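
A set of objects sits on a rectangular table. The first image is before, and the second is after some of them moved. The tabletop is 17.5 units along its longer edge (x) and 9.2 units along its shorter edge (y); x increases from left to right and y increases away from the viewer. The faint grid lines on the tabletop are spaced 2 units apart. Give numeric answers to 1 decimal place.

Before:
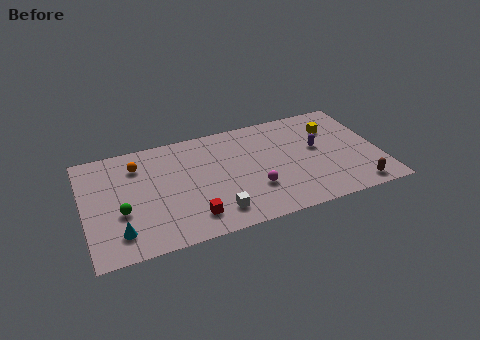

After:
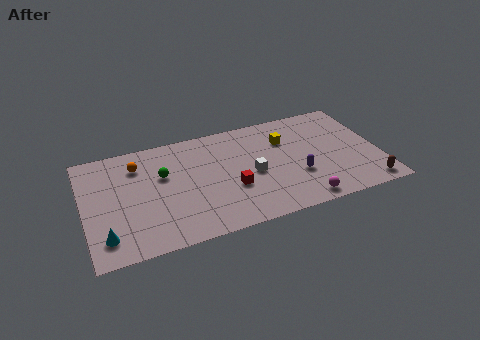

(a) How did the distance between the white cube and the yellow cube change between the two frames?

-5.8

They were about 9.0 units apart before and 3.2 after — 5.8 units closer together.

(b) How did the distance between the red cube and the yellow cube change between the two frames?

-5.5

They were about 10.2 units apart before and 4.7 after — 5.5 units closer together.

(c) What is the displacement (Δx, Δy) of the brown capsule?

(0.7, 0.0)

From the two frames, the brown capsule sits at roughly (15.8, 1.1) before and (16.5, 1.1) after.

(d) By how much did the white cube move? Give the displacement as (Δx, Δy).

(2.4, 2.5)

From the two frames, the white cube sits at roughly (7.5, 1.7) before and (9.9, 4.2) after.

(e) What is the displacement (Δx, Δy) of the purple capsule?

(-1.4, -2.0)

The purple capsule was at about (13.9, 5.2) and moved to about (12.5, 3.2).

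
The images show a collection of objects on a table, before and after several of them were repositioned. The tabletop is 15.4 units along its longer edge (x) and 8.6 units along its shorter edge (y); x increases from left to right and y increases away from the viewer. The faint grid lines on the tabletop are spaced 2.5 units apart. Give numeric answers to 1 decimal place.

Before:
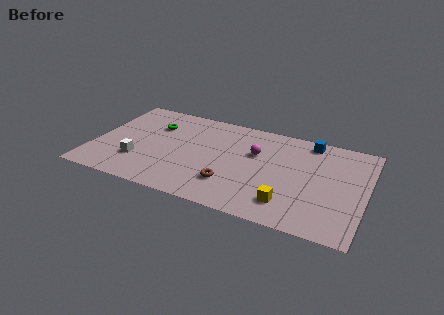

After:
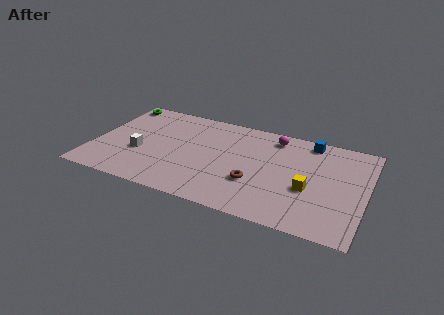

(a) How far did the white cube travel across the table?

0.8

From (2.7, 2.5) to (2.7, 3.3), the white cube covered √(0.0² + 0.8²) ≈ 0.8 units.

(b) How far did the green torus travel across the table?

2.8

The green torus was near (3.2, 6.1) before and (0.8, 7.6) after, so it travelled √(2.4² + 1.5²) ≈ 2.8 units.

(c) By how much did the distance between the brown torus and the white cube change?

+1.3

The distance was about 5.3 in the first image and 6.6 in the second, so they moved 1.3 units further apart.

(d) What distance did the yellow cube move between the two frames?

1.9

The yellow cube moved from about (11.3, 1.8) to (12.3, 3.4), a distance of √(1.0² + 1.6²) ≈ 1.9.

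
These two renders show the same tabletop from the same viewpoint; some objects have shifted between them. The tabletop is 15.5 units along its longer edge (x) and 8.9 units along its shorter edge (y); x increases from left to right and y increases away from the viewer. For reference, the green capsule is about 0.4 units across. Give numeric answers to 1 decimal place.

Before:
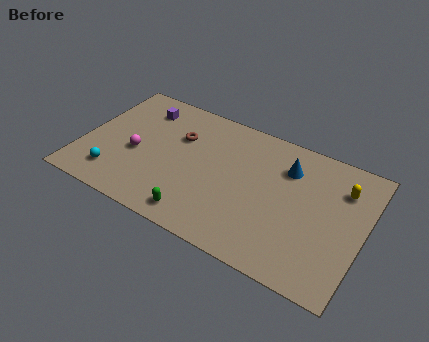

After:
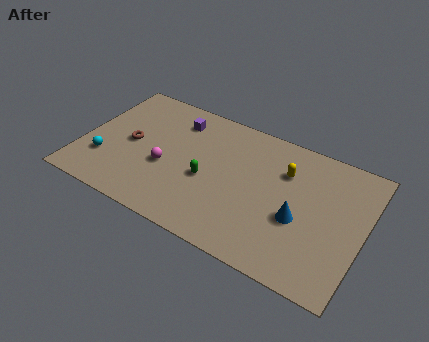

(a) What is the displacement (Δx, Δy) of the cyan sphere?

(-0.7, 0.8)

The cyan sphere started near (2.1, 1.8) and ended near (1.4, 2.6).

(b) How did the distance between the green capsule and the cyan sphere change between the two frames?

+0.9

The distance was about 4.8 in the first image and 5.7 in the second, so they moved 0.9 units further apart.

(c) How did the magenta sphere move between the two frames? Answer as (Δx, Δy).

(1.7, -0.2)

The magenta sphere started near (3.0, 3.8) and ended near (4.7, 3.6).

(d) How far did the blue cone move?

3.2

The blue cone was near (11.1, 6.6) before and (12.1, 3.6) after, so it travelled √(1.0² + 3.0²) ≈ 3.2 units.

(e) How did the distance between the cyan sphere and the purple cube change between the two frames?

+0.3

The distance was about 5.3 in the first image and 5.6 in the second, so they moved 0.3 units further apart.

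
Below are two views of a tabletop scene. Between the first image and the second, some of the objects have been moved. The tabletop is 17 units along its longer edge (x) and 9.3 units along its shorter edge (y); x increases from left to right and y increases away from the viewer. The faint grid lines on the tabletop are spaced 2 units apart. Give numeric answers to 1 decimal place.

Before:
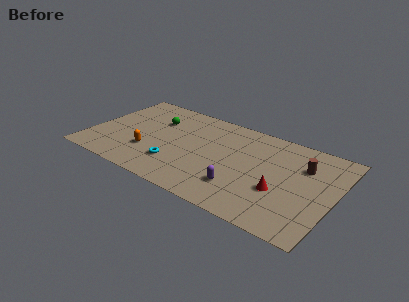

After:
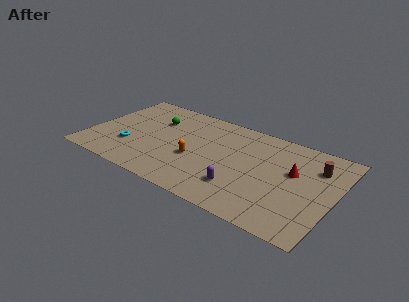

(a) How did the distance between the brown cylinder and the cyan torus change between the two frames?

+3.8

They were about 9.3 units apart before and 13.1 after — 3.8 units further apart.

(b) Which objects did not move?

the purple capsule and the green sphere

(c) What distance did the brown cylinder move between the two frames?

0.9

From (14.7, 6.5) to (15.5, 6.8), the brown cylinder covered √(0.8² + 0.3²) ≈ 0.9 units.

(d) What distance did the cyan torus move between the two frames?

3.3

From (6.3, 2.5) to (3.0, 2.9), the cyan torus covered √(3.3² + 0.4²) ≈ 3.3 units.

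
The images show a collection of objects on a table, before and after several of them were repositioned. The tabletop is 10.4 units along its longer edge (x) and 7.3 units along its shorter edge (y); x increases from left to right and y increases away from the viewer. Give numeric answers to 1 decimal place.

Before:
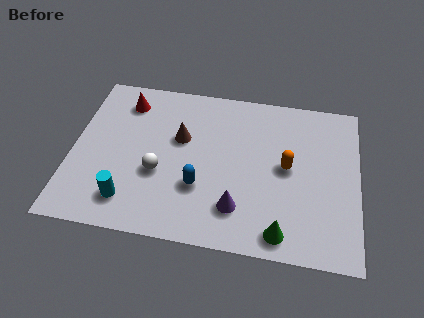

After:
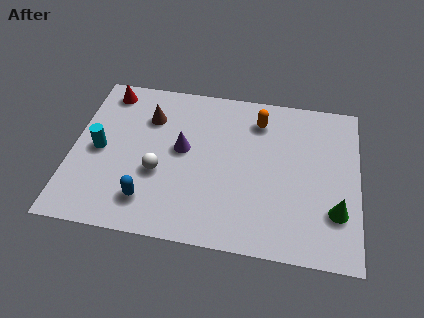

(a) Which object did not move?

the white sphere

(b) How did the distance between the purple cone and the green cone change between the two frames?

+4.1

Before: roughly 1.8 units apart; after: 5.9. That's 4.1 units further apart.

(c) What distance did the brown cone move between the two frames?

1.4

The brown cone moved from about (3.9, 4.5) to (2.7, 5.3), a distance of √(1.2² + 0.8²) ≈ 1.4.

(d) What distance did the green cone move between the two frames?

2.2

The green cone was near (7.7, 0.9) before and (9.6, 2.1) after, so it travelled √(1.9² + 1.2²) ≈ 2.2 units.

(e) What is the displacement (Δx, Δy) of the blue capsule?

(-1.8, -0.9)

The blue capsule was at about (4.7, 2.4) and moved to about (2.9, 1.5).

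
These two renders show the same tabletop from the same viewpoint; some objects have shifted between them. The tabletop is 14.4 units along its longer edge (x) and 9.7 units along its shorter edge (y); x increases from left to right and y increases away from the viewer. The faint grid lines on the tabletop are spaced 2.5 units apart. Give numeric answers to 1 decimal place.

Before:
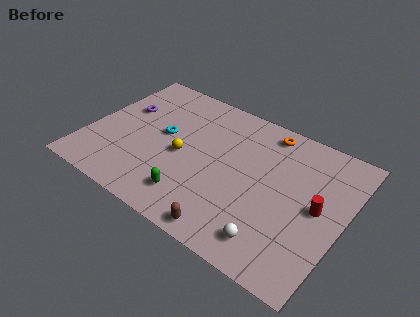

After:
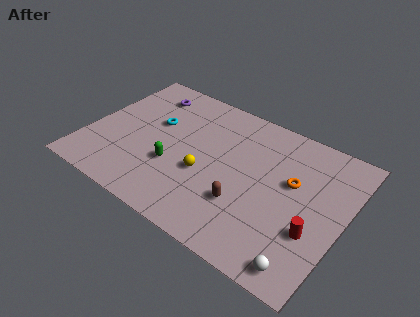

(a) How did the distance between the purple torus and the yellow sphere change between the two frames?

+1.7

The distance was about 4.2 in the first image and 5.9 in the second, so they moved 1.7 units further apart.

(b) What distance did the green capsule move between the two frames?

2.1

From (6.5, 1.9) to (5.1, 3.4), the green capsule covered √(1.4² + 1.5²) ≈ 2.1 units.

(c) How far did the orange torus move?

3.3

From (9.5, 8.5) to (11.4, 5.8), the orange torus covered √(1.9² + 2.7²) ≈ 3.3 units.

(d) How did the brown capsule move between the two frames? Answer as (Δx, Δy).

(0.4, 2.1)

The brown capsule was at about (8.8, 0.9) and moved to about (9.2, 3.0).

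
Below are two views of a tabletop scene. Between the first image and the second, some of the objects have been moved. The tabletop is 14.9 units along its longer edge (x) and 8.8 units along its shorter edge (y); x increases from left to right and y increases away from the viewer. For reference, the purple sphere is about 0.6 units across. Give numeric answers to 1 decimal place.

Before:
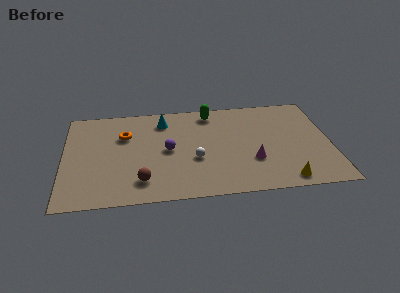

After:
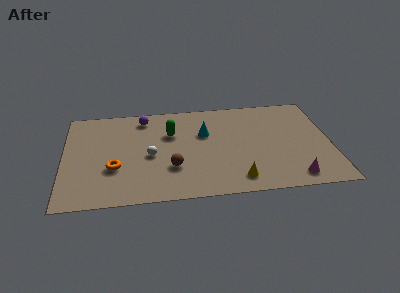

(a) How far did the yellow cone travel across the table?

2.6

From (12.2, 1.0) to (9.6, 1.4), the yellow cone covered √(2.6² + 0.4²) ≈ 2.6 units.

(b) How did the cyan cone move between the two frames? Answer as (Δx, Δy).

(2.3, -1.4)

The cyan cone was at about (5.6, 7.1) and moved to about (7.9, 5.7).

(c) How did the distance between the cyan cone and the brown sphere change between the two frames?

-2.0

Before: roughly 5.5 units apart; after: 3.5. That's 2.0 units closer together.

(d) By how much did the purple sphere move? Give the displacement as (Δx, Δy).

(-1.3, 3.1)

From the two frames, the purple sphere sits at roughly (5.8, 4.4) before and (4.5, 7.5) after.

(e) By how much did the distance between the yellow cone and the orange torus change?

-3.1

Before: roughly 10.1 units apart; after: 7.0. That's 3.1 units closer together.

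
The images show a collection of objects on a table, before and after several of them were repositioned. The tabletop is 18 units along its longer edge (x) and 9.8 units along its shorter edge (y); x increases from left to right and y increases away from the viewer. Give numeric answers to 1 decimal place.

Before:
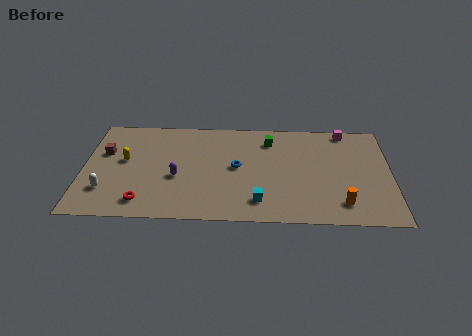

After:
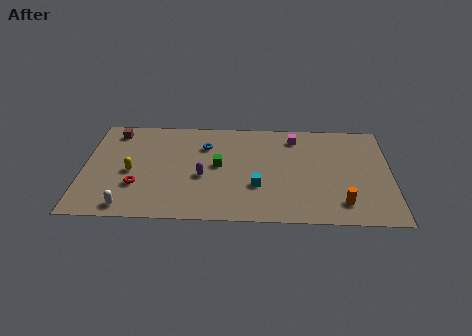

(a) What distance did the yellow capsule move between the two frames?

1.2

The yellow capsule moved from about (2.4, 5.5) to (2.8, 4.4), a distance of √(0.4² + 1.1²) ≈ 1.2.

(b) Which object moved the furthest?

the green cube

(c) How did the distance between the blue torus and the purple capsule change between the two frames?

-0.7

They were about 3.7 units apart before and 3.0 after — 0.7 units closer together.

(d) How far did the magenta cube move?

3.1

The magenta cube was near (15.4, 8.9) before and (12.4, 8.1) after, so it travelled √(3.0² + 0.8²) ≈ 3.1 units.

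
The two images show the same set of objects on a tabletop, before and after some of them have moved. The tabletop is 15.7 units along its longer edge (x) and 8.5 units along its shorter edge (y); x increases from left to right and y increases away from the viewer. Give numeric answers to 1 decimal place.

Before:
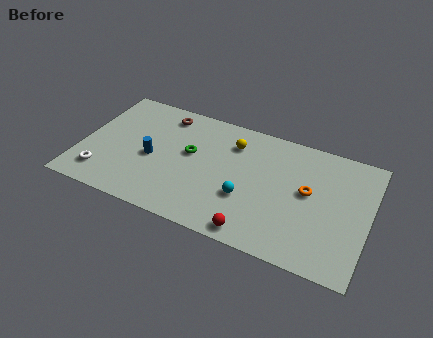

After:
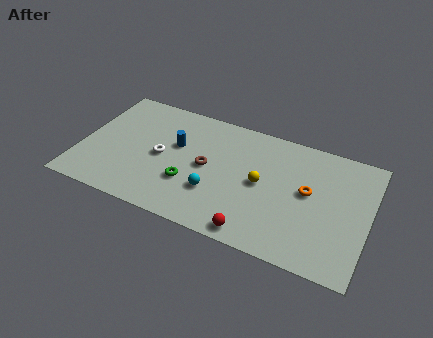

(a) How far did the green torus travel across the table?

2.1

The green torus was near (5.9, 4.9) before and (6.1, 2.8) after, so it travelled √(0.2² + 2.1²) ≈ 2.1 units.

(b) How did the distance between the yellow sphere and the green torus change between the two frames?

+1.4

Before: roughly 2.7 units apart; after: 4.1. That's 1.4 units further apart.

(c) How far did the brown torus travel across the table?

4.0

The brown torus moved from about (4.2, 7.2) to (6.9, 4.3), a distance of √(2.7² + 2.9²) ≈ 4.0.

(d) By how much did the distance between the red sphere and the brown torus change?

-4.0

Before: roughly 8.5 units apart; after: 4.5. That's 4.0 units closer together.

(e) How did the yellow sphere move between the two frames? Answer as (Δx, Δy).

(1.8, -2.2)

The yellow sphere was at about (8.1, 6.5) and moved to about (9.9, 4.3).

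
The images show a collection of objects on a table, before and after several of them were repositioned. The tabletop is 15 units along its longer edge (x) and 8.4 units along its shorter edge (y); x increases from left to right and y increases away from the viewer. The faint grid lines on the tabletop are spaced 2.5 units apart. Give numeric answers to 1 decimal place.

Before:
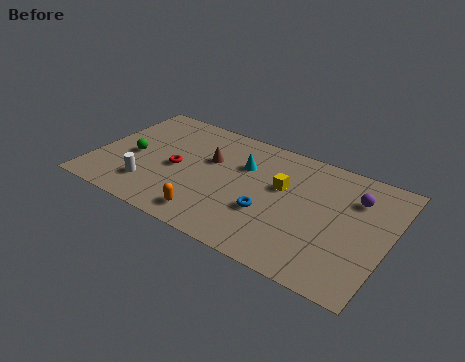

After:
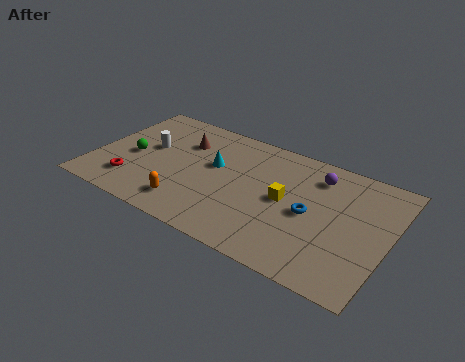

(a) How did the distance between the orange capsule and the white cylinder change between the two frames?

+0.7

Before: roughly 3.4 units apart; after: 4.1. That's 0.7 units further apart.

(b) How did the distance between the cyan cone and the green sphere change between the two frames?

-1.5

Before: roughly 5.8 units apart; after: 4.3. That's 1.5 units closer together.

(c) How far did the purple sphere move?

2.1

From (13.1, 6.1) to (11.1, 6.7), the purple sphere covered √(2.0² + 0.6²) ≈ 2.1 units.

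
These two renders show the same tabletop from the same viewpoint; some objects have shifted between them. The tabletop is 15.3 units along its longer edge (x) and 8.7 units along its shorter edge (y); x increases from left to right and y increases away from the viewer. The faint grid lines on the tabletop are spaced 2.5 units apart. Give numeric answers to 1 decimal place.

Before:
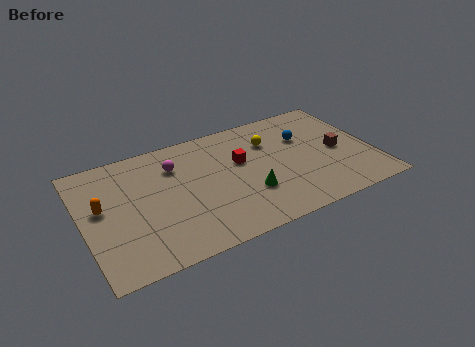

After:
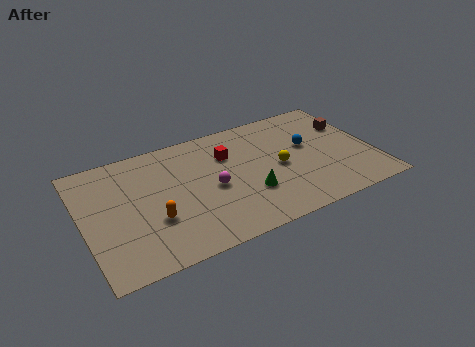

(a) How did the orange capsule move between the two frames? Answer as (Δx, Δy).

(2.5, -1.9)

The orange capsule was at about (1.0, 4.9) and moved to about (3.5, 3.0).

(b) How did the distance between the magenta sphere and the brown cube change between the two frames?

-0.9

They were about 8.8 units apart before and 7.9 after — 0.9 units closer together.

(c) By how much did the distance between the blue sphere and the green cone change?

-0.3

Before: roughly 4.5 units apart; after: 4.2. That's 0.3 units closer together.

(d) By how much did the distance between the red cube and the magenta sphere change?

-1.2

They were about 3.6 units apart before and 2.4 after — 1.2 units closer together.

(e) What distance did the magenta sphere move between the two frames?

2.9

The magenta sphere was near (5.0, 6.4) before and (6.7, 4.0) after, so it travelled √(1.7² + 2.4²) ≈ 2.9 units.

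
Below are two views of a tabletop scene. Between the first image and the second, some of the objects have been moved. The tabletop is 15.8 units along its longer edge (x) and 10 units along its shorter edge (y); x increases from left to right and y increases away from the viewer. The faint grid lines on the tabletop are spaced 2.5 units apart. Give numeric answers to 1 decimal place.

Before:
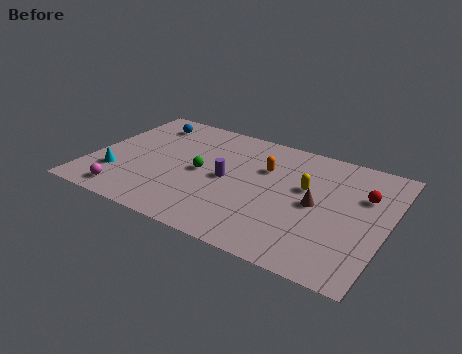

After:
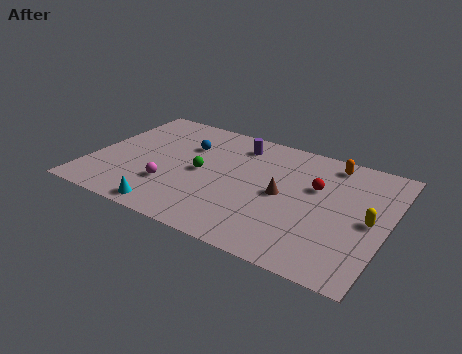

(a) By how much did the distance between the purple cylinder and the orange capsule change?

+2.5

The distance was about 2.5 in the first image and 5.0 in the second, so they moved 2.5 units further apart.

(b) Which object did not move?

the green sphere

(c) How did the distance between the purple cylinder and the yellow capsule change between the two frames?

+4.0

The distance was about 4.2 in the first image and 8.2 in the second, so they moved 4.0 units further apart.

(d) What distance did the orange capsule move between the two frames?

3.9

The orange capsule was near (9.1, 6.7) before and (12.4, 8.7) after, so it travelled √(3.3² + 2.0²) ≈ 3.9 units.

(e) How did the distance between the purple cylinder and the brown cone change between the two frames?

-0.4

The distance was about 4.8 in the first image and 4.4 in the second, so they moved 0.4 units closer together.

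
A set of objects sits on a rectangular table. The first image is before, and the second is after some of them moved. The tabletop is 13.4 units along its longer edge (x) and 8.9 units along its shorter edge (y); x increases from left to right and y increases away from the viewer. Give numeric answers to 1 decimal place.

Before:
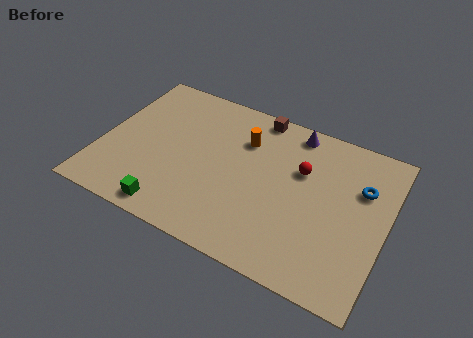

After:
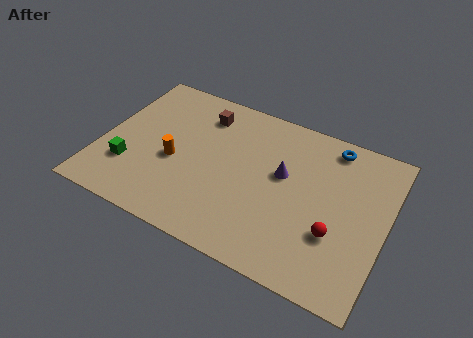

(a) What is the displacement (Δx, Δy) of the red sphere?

(1.9, -2.8)

From the two frames, the red sphere sits at roughly (9.3, 5.8) before and (11.2, 3.0) after.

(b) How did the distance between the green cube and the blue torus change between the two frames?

+0.7

The distance was about 9.7 in the first image and 10.4 in the second, so they moved 0.7 units further apart.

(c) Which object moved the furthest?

the orange cylinder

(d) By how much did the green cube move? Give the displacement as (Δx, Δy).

(-2.3, 1.6)

The green cube was at about (3.8, 1.0) and moved to about (1.5, 2.6).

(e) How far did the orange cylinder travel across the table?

4.0

The orange cylinder was near (6.5, 6.4) before and (3.5, 3.8) after, so it travelled √(3.0² + 2.6²) ≈ 4.0 units.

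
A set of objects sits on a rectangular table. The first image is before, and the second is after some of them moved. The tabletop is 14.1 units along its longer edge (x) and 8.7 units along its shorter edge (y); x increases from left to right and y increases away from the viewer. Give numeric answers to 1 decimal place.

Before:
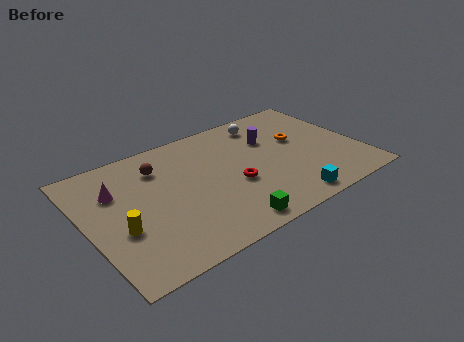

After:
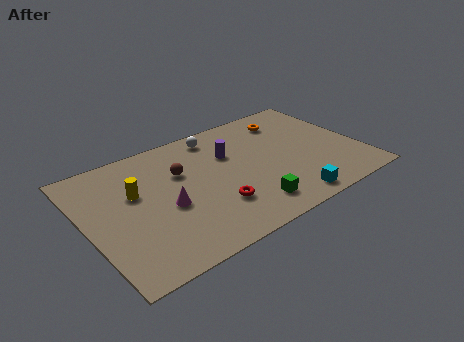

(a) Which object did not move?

the cyan cube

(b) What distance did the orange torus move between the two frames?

1.8

From (11.2, 5.2) to (11.0, 7.0), the orange torus covered √(0.2² + 1.8²) ≈ 1.8 units.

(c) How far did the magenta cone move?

3.2

From (1.7, 6.0) to (3.9, 3.7), the magenta cone covered √(2.2² + 2.3²) ≈ 3.2 units.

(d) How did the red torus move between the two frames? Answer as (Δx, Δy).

(-1.2, -1.0)

The red torus started near (7.4, 3.5) and ended near (6.2, 2.5).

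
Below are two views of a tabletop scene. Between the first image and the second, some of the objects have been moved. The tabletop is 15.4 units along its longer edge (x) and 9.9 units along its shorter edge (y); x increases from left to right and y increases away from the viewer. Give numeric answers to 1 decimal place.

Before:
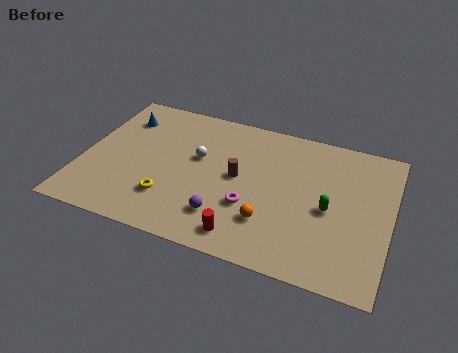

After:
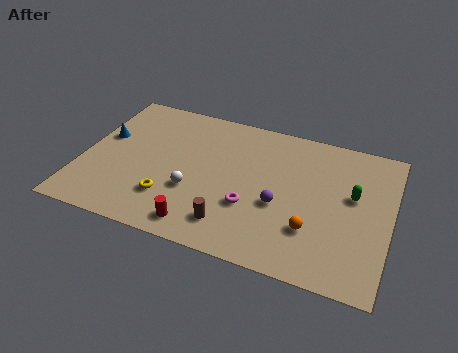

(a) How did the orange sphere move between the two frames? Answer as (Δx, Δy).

(2.1, 0.2)

The orange sphere was at about (9.6, 2.7) and moved to about (11.7, 2.9).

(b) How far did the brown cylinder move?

3.3

The brown cylinder moved from about (7.8, 5.2) to (7.8, 1.9), a distance of √(0.0² + 3.3²) ≈ 3.3.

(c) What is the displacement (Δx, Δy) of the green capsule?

(1.1, 1.3)

The green capsule was at about (12.4, 4.5) and moved to about (13.5, 5.8).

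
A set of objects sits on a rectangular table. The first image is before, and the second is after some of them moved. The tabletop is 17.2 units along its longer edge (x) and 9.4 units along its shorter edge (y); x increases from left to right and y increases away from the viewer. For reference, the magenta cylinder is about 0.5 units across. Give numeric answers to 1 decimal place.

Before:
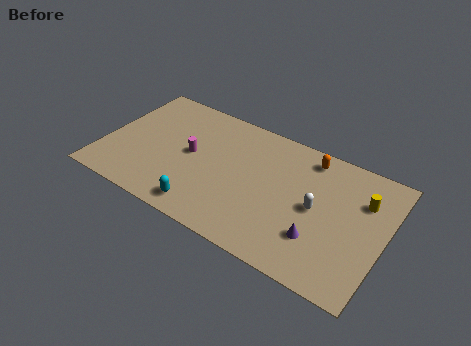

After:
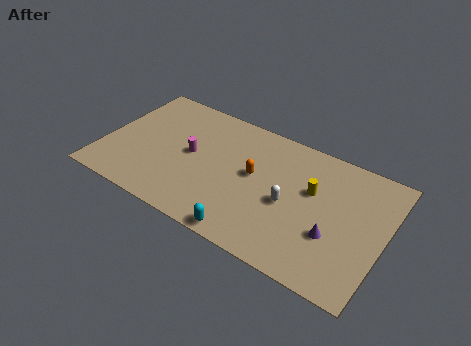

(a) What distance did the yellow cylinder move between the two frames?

3.1

The yellow cylinder moved from about (15.7, 6.6) to (12.7, 5.8), a distance of √(3.0² + 0.8²) ≈ 3.1.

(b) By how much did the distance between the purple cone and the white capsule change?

+0.9

They were about 2.0 units apart before and 2.9 after — 0.9 units further apart.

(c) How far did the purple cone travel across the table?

1.0

The purple cone was near (13.5, 2.7) before and (14.3, 3.3) after, so it travelled √(0.8² + 0.6²) ≈ 1.0 units.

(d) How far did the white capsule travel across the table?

1.7

The white capsule moved from about (13.1, 4.7) to (11.5, 4.2), a distance of √(1.6² + 0.5²) ≈ 1.7.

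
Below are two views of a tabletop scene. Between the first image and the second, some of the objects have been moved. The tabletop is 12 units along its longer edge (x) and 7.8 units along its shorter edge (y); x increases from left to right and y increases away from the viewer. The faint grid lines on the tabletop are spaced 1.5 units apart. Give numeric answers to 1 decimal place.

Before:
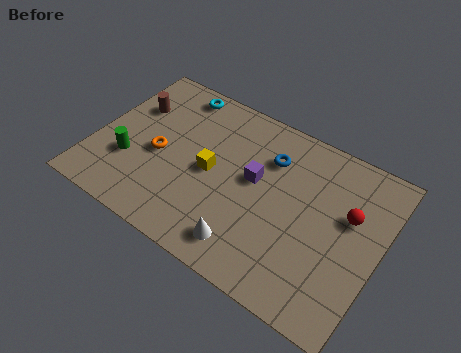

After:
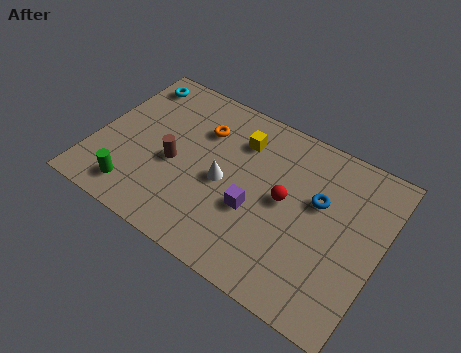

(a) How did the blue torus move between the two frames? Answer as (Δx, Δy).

(2.2, -0.9)

The blue torus was at about (7.1, 5.7) and moved to about (9.3, 4.8).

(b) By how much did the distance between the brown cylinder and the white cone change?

-4.9

Before: roughly 7.0 units apart; after: 2.1. That's 4.9 units closer together.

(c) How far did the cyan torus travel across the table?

1.8

The cyan torus moved from about (2.8, 6.9) to (1.0, 6.6), a distance of √(1.8² + 0.3²) ≈ 1.8.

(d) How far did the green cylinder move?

1.4

The green cylinder was near (1.6, 2.6) before and (2.1, 1.3) after, so it travelled √(0.5² + 1.3²) ≈ 1.4 units.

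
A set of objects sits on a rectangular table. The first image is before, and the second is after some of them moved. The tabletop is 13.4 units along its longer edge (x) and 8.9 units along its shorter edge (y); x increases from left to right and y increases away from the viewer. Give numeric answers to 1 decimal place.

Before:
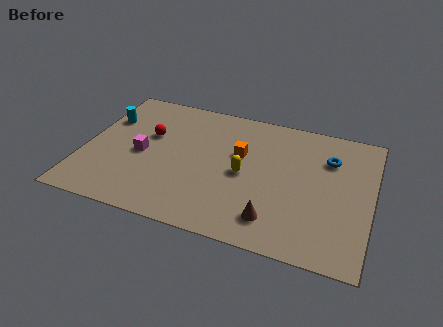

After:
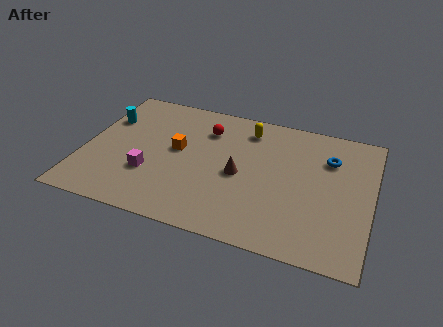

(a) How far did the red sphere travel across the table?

2.9

The red sphere was near (2.9, 5.5) before and (5.5, 6.7) after, so it travelled √(2.6² + 1.2²) ≈ 2.9 units.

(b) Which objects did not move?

the blue torus and the cyan cylinder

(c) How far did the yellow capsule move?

3.1

From (7.5, 4.2) to (7.4, 7.3), the yellow capsule covered √(0.1² + 3.1²) ≈ 3.1 units.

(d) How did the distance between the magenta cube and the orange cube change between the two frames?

-2.4

Before: roughly 4.7 units apart; after: 2.3. That's 2.4 units closer together.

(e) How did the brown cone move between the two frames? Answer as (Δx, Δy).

(-1.8, 2.4)

The brown cone started near (9.1, 1.7) and ended near (7.3, 4.1).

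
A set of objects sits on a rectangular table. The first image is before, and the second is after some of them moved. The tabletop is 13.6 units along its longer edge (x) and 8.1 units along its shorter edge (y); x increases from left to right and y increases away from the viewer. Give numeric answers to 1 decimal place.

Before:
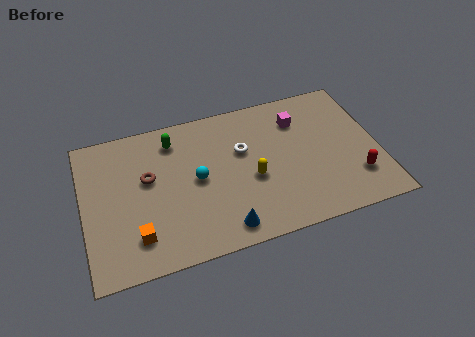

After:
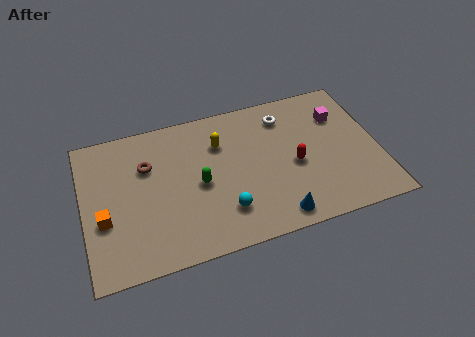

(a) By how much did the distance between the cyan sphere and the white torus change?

+3.1

The distance was about 2.4 in the first image and 5.5 in the second, so they moved 3.1 units further apart.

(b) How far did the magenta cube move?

1.9

From (10.1, 6.1) to (12.0, 5.8), the magenta cube covered √(1.9² + 0.3²) ≈ 1.9 units.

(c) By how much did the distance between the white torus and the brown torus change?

+2.2

They were about 4.4 units apart before and 6.6 after — 2.2 units further apart.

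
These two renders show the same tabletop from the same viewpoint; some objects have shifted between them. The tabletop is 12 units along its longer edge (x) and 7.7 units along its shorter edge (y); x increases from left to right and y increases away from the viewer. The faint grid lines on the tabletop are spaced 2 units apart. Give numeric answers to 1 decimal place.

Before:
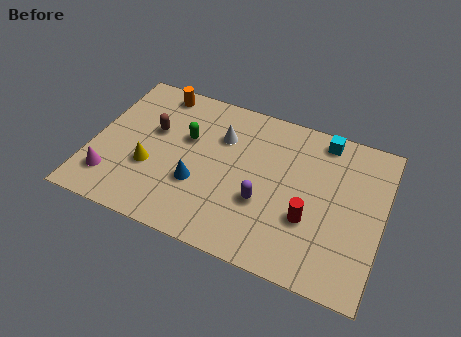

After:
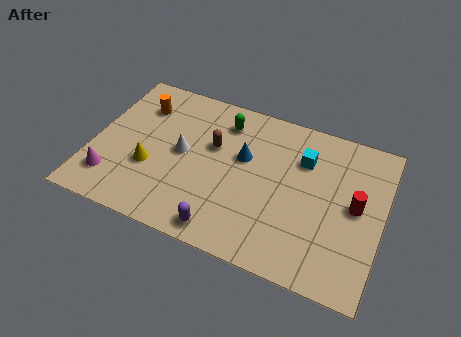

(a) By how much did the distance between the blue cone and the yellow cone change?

+2.2

Before: roughly 2.0 units apart; after: 4.2. That's 2.2 units further apart.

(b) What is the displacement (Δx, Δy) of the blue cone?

(1.7, 2.0)

The blue cone was at about (4.5, 2.7) and moved to about (6.2, 4.7).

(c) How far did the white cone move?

2.1

The white cone was near (5.2, 5.4) before and (3.7, 4.0) after, so it travelled √(1.5² + 1.4²) ≈ 2.1 units.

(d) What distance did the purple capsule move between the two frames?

2.4

The purple capsule was near (7.2, 2.8) before and (5.8, 0.9) after, so it travelled √(1.4² + 1.9²) ≈ 2.4 units.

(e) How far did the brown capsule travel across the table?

2.5

The brown capsule moved from about (2.4, 4.7) to (4.9, 4.8), a distance of √(2.5² + 0.1²) ≈ 2.5.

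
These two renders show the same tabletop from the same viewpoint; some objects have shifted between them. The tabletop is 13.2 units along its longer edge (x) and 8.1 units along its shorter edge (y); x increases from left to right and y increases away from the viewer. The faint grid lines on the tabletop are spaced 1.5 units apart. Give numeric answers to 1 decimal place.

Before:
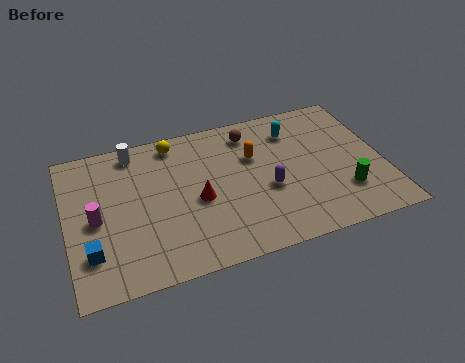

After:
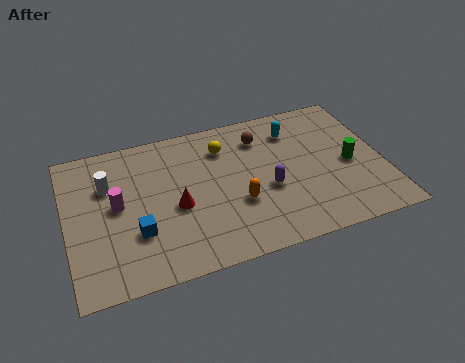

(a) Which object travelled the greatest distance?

the orange capsule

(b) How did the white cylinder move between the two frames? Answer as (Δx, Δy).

(-1.2, -1.6)

The white cylinder was at about (3.0, 7.1) and moved to about (1.8, 5.5).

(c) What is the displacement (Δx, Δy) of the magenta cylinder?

(0.9, 0.5)

The magenta cylinder started near (1.2, 3.8) and ended near (2.1, 4.3).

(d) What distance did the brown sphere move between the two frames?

0.6

From (7.9, 6.7) to (8.3, 6.3), the brown sphere covered √(0.4² + 0.4²) ≈ 0.6 units.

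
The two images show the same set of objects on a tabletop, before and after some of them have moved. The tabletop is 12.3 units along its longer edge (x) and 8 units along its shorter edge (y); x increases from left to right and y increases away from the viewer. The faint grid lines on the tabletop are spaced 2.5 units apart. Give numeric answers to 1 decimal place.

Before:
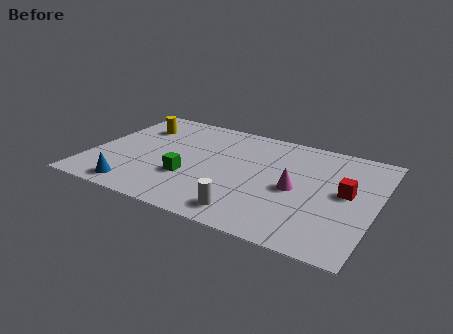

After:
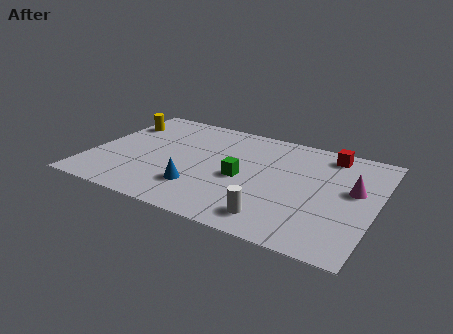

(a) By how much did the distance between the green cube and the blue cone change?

-0.4

The distance was about 2.7 in the first image and 2.3 in the second, so they moved 0.4 units closer together.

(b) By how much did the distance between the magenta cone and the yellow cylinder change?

+3.0

The distance was about 7.6 in the first image and 10.6 in the second, so they moved 3.0 units further apart.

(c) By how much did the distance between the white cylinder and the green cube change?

-0.3

Before: roughly 3.2 units apart; after: 2.9. That's 0.3 units closer together.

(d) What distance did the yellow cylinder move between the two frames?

0.8

The yellow cylinder was near (1.6, 5.9) before and (0.8, 5.9) after, so it travelled √(0.8² + 0.0²) ≈ 0.8 units.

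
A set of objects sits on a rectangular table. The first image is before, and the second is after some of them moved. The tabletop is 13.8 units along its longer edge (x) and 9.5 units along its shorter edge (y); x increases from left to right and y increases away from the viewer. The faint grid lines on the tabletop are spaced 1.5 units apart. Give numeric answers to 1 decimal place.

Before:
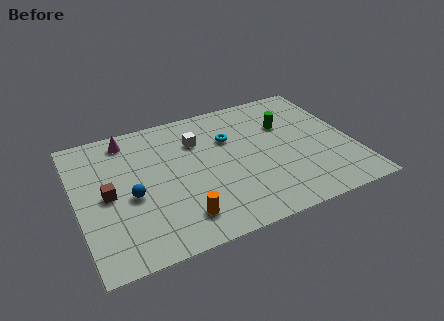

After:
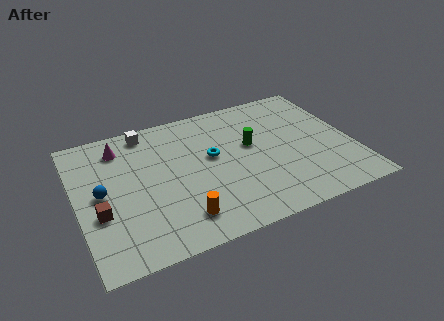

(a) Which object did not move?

the orange cylinder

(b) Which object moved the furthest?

the white cube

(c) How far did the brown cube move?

1.2

The brown cube moved from about (1.5, 4.6) to (1.0, 3.5), a distance of √(0.5² + 1.1²) ≈ 1.2.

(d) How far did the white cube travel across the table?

2.9

The white cube moved from about (6.2, 6.8) to (3.8, 8.4), a distance of √(2.4² + 1.6²) ≈ 2.9.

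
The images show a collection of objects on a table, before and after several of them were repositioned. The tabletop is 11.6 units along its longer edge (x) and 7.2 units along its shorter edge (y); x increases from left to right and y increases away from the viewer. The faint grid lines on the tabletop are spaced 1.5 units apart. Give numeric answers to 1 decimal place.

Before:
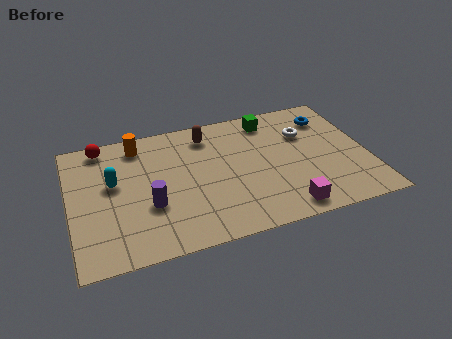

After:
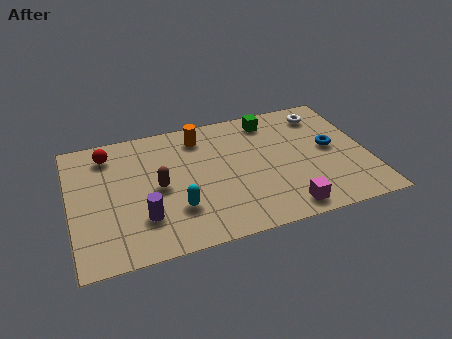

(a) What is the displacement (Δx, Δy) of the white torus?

(0.8, 1.0)

The white torus was at about (9.3, 4.9) and moved to about (10.1, 5.9).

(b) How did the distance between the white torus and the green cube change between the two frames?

+0.3

They were about 1.8 units apart before and 2.1 after — 0.3 units further apart.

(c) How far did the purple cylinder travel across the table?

0.7

The purple cylinder moved from about (3.0, 2.6) to (2.7, 2.0), a distance of √(0.3² + 0.6²) ≈ 0.7.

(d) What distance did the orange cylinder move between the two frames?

2.4

From (2.8, 6.1) to (5.2, 5.9), the orange cylinder covered √(2.4² + 0.2²) ≈ 2.4 units.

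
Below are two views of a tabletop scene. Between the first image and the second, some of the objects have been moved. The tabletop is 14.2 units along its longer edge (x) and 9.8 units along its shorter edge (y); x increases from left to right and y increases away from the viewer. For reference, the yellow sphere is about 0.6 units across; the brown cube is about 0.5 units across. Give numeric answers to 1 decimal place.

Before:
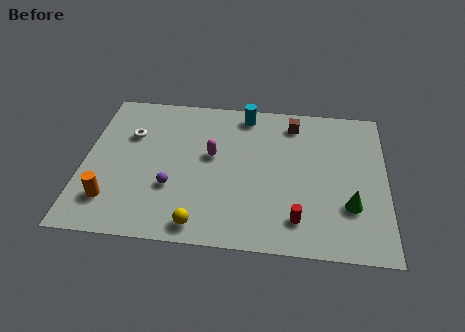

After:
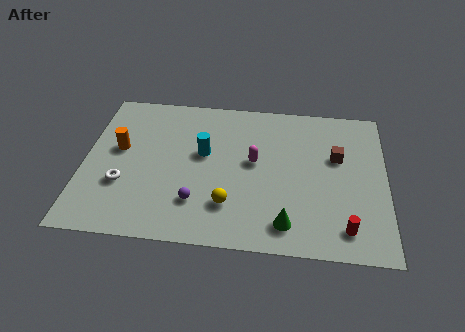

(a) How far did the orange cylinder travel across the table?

3.4

From (1.4, 2.2) to (1.6, 5.6), the orange cylinder covered √(0.2² + 3.4²) ≈ 3.4 units.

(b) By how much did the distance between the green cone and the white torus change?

-3.1

Before: roughly 11.0 units apart; after: 7.9. That's 3.1 units closer together.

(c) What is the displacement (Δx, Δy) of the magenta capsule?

(2.0, -0.2)

The magenta capsule started near (6.0, 5.6) and ended near (8.0, 5.4).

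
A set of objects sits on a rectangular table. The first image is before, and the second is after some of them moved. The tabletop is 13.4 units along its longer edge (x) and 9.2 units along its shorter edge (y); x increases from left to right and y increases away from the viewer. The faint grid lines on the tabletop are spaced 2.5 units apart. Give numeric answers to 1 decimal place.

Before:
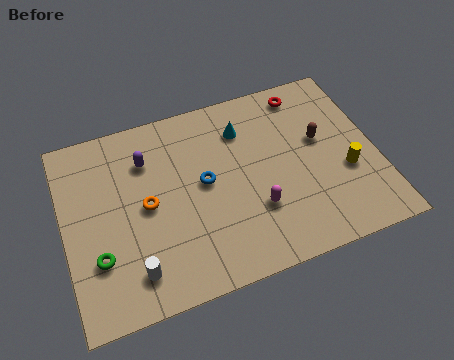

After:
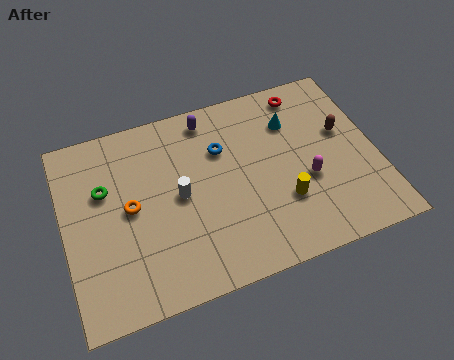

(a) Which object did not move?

the red torus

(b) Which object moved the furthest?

the white cylinder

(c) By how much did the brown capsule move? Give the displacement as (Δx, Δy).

(1.0, 0.1)

From the two frames, the brown capsule sits at roughly (11.1, 5.4) before and (12.1, 5.5) after.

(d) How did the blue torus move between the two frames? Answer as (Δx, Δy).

(0.9, 1.4)

The blue torus started near (6.0, 4.9) and ended near (6.9, 6.3).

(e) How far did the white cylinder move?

3.6

From (2.7, 1.7) to (4.9, 4.6), the white cylinder covered √(2.2² + 2.9²) ≈ 3.6 units.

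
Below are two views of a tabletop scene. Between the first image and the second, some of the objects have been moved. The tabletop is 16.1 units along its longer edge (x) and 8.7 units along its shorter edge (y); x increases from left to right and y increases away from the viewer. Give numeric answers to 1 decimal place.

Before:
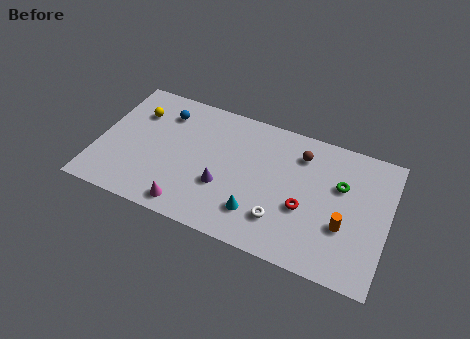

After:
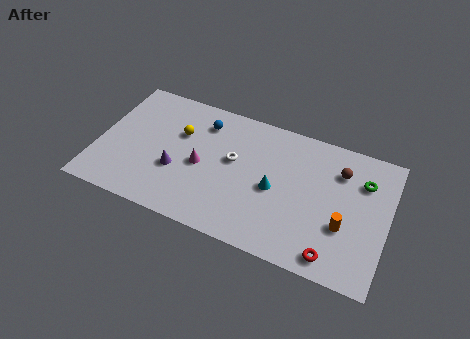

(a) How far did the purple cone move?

2.6

From (7.1, 3.1) to (4.5, 3.2), the purple cone covered √(2.6² + 0.1²) ≈ 2.6 units.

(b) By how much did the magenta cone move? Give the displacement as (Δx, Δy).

(0.4, 2.9)

From the two frames, the magenta cone sits at roughly (5.4, 1.1) before and (5.8, 4.0) after.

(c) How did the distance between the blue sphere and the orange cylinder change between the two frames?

-2.0

The distance was about 11.0 in the first image and 9.0 in the second, so they moved 2.0 units closer together.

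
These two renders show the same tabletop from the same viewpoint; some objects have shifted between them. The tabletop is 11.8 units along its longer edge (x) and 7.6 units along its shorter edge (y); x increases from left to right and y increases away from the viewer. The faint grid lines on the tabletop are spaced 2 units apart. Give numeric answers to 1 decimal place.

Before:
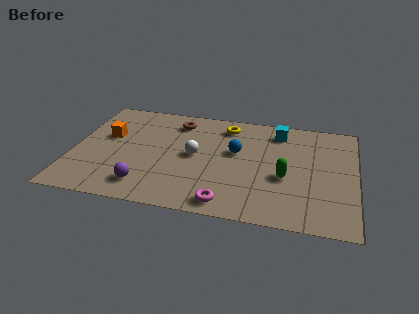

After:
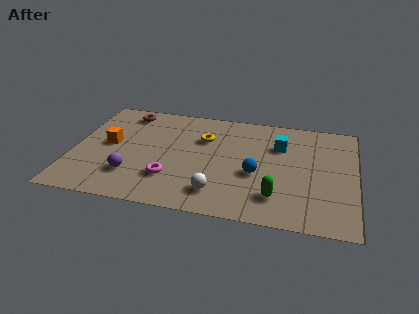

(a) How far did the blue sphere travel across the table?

1.7

From (6.8, 4.5) to (7.7, 3.1), the blue sphere covered √(0.9² + 1.4²) ≈ 1.7 units.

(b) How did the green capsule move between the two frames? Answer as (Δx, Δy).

(-0.3, -1.4)

The green capsule started near (8.9, 3.1) and ended near (8.6, 1.7).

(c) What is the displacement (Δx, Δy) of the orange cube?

(0.1, -0.6)

The orange cube started near (1.4, 4.6) and ended near (1.5, 4.0).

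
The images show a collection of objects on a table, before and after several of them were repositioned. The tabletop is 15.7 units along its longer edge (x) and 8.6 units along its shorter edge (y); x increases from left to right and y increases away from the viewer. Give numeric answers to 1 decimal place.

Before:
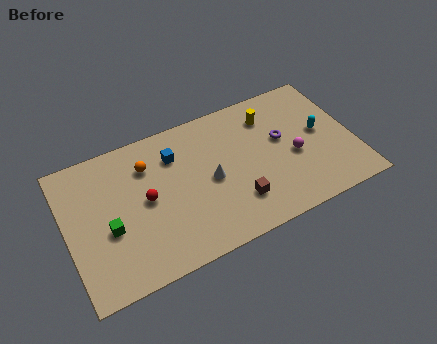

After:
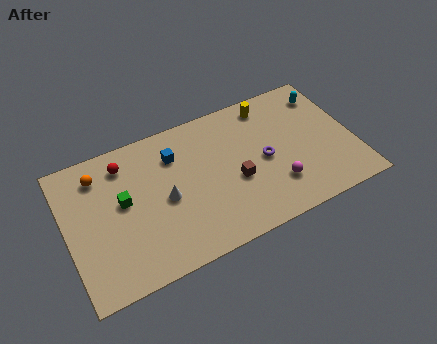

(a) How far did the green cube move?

1.6

From (2.2, 3.5) to (3.1, 4.8), the green cube covered √(0.9² + 1.3²) ≈ 1.6 units.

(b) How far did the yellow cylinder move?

0.7

From (11.4, 6.7) to (11.5, 7.4), the yellow cylinder covered √(0.1² + 0.7²) ≈ 0.7 units.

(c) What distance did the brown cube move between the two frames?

1.3

The brown cube moved from about (9.0, 2.2) to (9.1, 3.5), a distance of √(0.1² + 1.3²) ≈ 1.3.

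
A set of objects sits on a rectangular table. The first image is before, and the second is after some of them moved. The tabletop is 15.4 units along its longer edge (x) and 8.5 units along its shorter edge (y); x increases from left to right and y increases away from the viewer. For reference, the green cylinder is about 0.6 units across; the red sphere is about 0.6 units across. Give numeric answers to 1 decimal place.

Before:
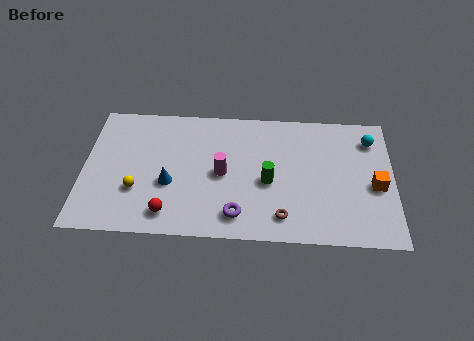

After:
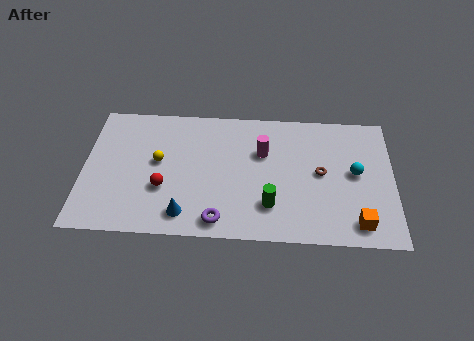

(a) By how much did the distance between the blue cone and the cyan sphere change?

-1.6

They were about 10.6 units apart before and 9.0 after — 1.6 units closer together.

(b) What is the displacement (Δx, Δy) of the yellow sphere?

(1.0, 1.9)

The yellow sphere was at about (2.7, 2.8) and moved to about (3.7, 4.7).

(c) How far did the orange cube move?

2.6

The orange cube was near (14.5, 3.7) before and (13.6, 1.3) after, so it travelled √(0.9² + 2.4²) ≈ 2.6 units.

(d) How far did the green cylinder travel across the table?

1.5

The green cylinder was near (9.2, 3.7) before and (9.3, 2.2) after, so it travelled √(0.1² + 1.5²) ≈ 1.5 units.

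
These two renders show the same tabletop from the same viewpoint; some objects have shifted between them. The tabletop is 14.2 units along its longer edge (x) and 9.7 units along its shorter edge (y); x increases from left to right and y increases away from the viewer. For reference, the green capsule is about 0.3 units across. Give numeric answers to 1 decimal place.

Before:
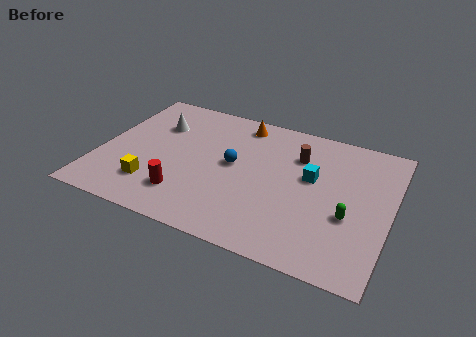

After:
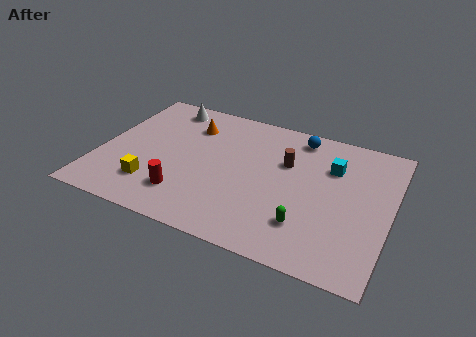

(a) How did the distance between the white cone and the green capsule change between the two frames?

-0.5

The distance was about 10.3 in the first image and 9.8 in the second, so they moved 0.5 units closer together.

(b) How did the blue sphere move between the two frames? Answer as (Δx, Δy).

(2.9, 3.2)

The blue sphere was at about (6.5, 5.2) and moved to about (9.4, 8.4).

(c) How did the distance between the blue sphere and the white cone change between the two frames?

+2.4

The distance was about 4.3 in the first image and 6.7 in the second, so they moved 2.4 units further apart.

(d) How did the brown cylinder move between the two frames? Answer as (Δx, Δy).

(-0.5, -0.7)

From the two frames, the brown cylinder sits at roughly (9.5, 7.0) before and (9.0, 6.3) after.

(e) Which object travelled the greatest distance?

the blue sphere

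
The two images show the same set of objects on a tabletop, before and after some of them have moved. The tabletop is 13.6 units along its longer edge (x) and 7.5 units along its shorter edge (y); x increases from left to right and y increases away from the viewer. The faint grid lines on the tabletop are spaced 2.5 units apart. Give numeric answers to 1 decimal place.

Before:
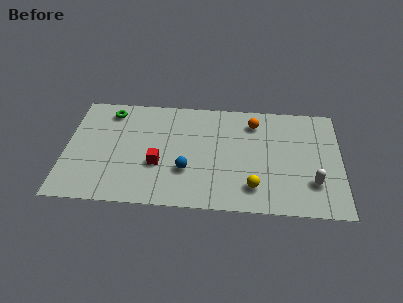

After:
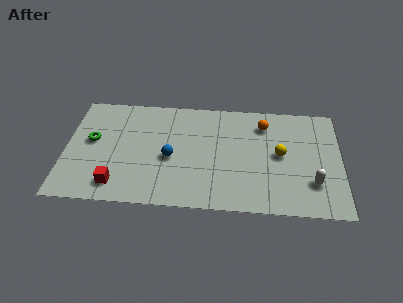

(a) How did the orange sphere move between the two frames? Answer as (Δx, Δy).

(0.5, -0.1)

The orange sphere was at about (9.3, 6.0) and moved to about (9.8, 5.9).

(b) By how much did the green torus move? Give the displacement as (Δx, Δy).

(-0.8, -2.1)

The green torus was at about (2.1, 6.3) and moved to about (1.3, 4.2).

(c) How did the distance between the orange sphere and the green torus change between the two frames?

+1.5

The distance was about 7.2 in the first image and 8.7 in the second, so they moved 1.5 units further apart.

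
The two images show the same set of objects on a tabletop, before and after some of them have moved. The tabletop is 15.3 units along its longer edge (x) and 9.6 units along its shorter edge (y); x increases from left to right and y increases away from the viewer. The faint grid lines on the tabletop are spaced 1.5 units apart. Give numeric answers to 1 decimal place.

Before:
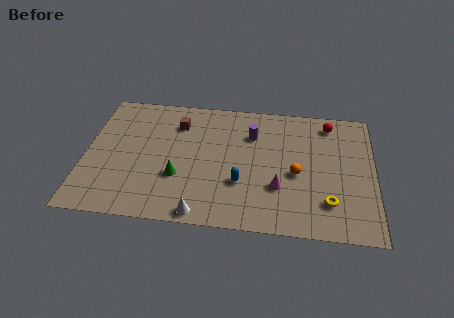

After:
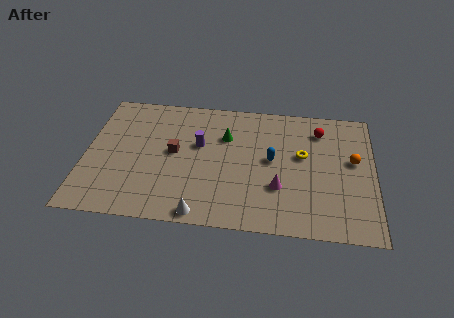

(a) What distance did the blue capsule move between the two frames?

2.5

The blue capsule was near (8.3, 3.2) before and (9.9, 5.1) after, so it travelled √(1.6² + 1.9²) ≈ 2.5 units.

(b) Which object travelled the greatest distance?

the green cone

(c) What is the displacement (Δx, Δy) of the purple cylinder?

(-2.8, -1.1)

The purple cylinder was at about (8.8, 6.9) and moved to about (6.0, 5.8).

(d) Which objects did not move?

the magenta cone and the white cone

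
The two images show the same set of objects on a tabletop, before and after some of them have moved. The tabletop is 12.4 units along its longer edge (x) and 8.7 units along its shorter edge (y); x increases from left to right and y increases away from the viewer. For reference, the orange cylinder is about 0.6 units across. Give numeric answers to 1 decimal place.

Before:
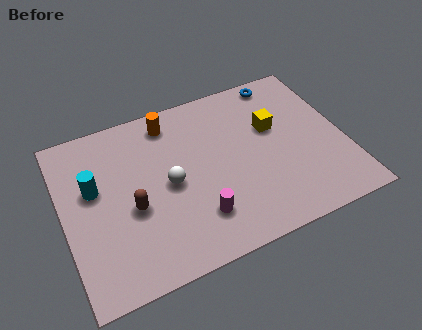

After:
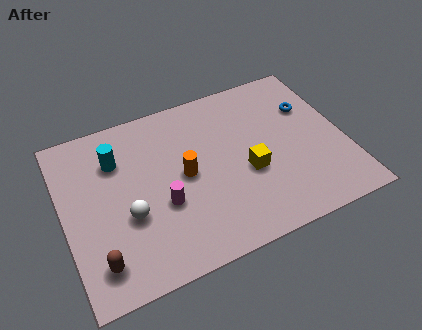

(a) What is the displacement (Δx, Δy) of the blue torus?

(1.0, -1.9)

From the two frames, the blue torus sits at roughly (10.1, 7.8) before and (11.1, 5.9) after.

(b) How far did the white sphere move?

2.1

From (4.6, 4.2) to (2.7, 3.3), the white sphere covered √(1.9² + 0.9²) ≈ 2.1 units.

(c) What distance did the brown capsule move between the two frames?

2.6

The brown capsule was near (2.9, 3.6) before and (1.2, 1.6) after, so it travelled √(1.7² + 2.0²) ≈ 2.6 units.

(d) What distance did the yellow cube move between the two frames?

2.4

The yellow cube moved from about (9.4, 5.4) to (8.0, 3.5), a distance of √(1.4² + 1.9²) ≈ 2.4.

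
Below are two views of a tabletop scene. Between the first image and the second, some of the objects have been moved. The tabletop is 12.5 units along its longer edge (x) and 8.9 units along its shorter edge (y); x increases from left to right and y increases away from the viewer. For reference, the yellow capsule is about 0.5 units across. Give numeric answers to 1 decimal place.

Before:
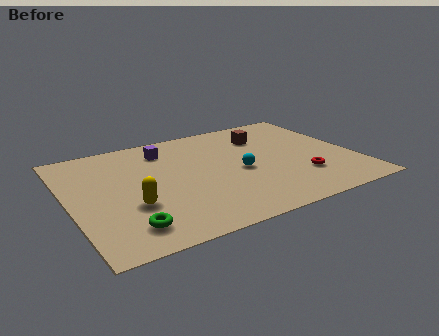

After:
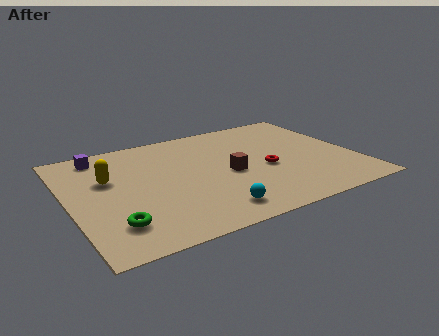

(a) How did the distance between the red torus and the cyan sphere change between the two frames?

+0.8

Before: roughly 2.9 units apart; after: 3.7. That's 0.8 units further apart.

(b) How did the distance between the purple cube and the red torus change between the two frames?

+0.7

They were about 7.1 units apart before and 7.8 after — 0.7 units further apart.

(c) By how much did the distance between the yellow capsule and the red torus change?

-0.5

The distance was about 7.4 in the first image and 6.9 in the second, so they moved 0.5 units closer together.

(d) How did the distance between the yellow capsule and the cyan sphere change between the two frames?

+0.7

They were about 5.0 units apart before and 5.7 after — 0.7 units further apart.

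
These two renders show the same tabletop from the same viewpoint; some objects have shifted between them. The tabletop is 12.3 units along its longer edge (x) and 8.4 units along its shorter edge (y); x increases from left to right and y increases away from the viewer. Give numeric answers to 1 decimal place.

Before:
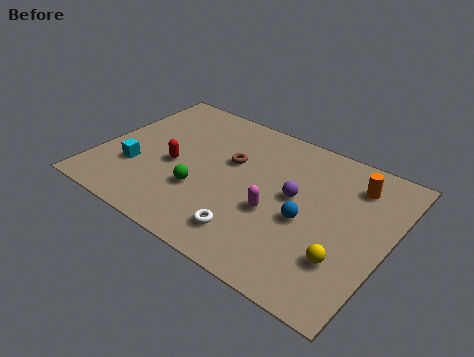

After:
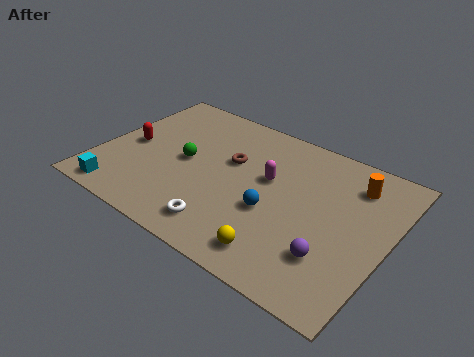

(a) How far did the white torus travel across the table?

1.1

The white torus moved from about (7.0, 1.6) to (5.9, 1.4), a distance of √(1.1² + 0.2²) ≈ 1.1.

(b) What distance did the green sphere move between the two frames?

1.7

The green sphere was near (4.6, 2.8) before and (3.6, 4.2) after, so it travelled √(1.0² + 1.4²) ≈ 1.7 units.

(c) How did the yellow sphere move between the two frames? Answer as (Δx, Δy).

(-2.5, -1.1)

The yellow sphere was at about (10.8, 2.4) and moved to about (8.3, 1.3).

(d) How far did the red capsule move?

2.0

The red capsule moved from about (3.2, 3.7) to (1.2, 4.0), a distance of √(2.0² + 0.3²) ≈ 2.0.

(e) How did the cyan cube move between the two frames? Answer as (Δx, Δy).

(-0.3, -1.8)

The cyan cube was at about (1.7, 2.7) and moved to about (1.4, 0.9).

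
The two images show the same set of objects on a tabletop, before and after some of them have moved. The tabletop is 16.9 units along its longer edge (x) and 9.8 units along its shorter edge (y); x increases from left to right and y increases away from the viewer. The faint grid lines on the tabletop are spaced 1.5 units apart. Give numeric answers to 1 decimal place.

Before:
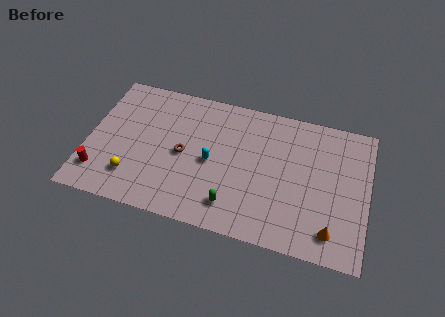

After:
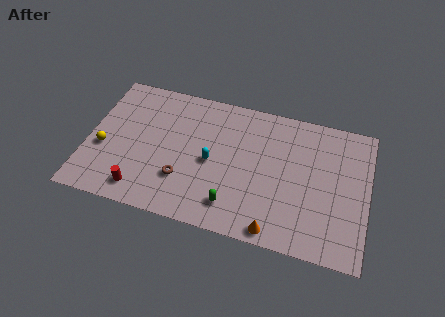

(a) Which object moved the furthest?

the orange cone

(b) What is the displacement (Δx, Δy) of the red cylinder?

(2.6, -0.6)

The red cylinder was at about (0.9, 2.1) and moved to about (3.5, 1.5).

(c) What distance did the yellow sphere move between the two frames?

2.5

The yellow sphere was near (2.9, 2.3) before and (1.0, 3.9) after, so it travelled √(1.9² + 1.6²) ≈ 2.5 units.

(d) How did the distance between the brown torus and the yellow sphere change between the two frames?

+1.2

The distance was about 3.8 in the first image and 5.0 in the second, so they moved 1.2 units further apart.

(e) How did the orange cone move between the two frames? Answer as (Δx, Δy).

(-3.3, -0.8)

The orange cone was at about (14.9, 1.7) and moved to about (11.6, 0.9).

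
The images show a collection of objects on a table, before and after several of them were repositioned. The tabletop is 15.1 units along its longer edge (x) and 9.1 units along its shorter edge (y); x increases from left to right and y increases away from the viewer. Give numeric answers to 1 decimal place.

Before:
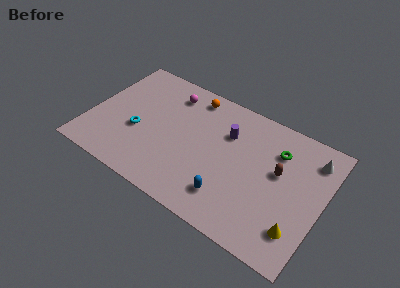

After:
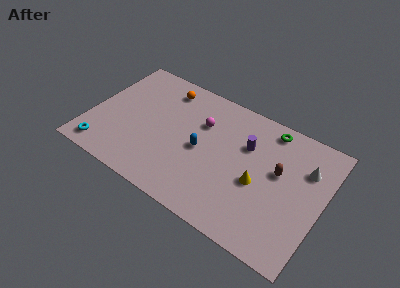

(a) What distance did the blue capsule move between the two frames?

3.2

From (9.5, 2.0) to (7.3, 4.3), the blue capsule covered √(2.2² + 2.3²) ≈ 3.2 units.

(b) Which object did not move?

the brown capsule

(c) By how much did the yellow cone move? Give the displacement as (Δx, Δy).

(-2.8, 1.8)

The yellow cone started near (13.9, 2.1) and ended near (11.1, 3.9).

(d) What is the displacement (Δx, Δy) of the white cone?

(-0.3, -0.9)

The white cone was at about (14.1, 7.3) and moved to about (13.8, 6.4).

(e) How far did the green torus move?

1.5

The green torus moved from about (11.9, 6.7) to (11.2, 8.0), a distance of √(0.7² + 1.3²) ≈ 1.5.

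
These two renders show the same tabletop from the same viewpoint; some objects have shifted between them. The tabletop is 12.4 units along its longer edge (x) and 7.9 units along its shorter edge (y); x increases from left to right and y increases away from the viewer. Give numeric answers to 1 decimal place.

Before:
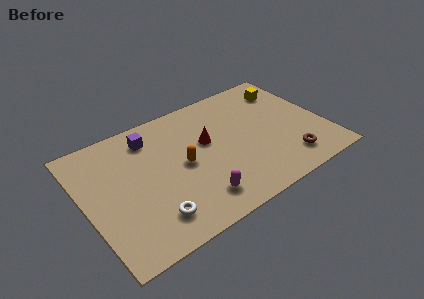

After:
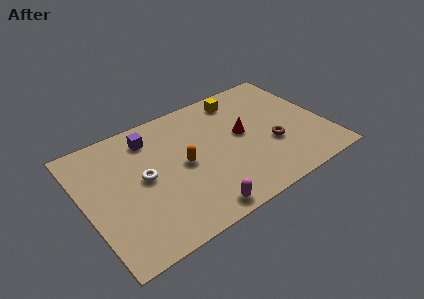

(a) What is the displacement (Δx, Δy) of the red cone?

(1.8, -0.4)

From the two frames, the red cone sits at roughly (6.4, 4.7) before and (8.2, 4.3) after.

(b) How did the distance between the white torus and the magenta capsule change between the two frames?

+1.7

The distance was about 2.3 in the first image and 4.0 in the second, so they moved 1.7 units further apart.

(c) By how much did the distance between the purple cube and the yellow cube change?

-2.5

They were about 7.3 units apart before and 4.8 after — 2.5 units closer together.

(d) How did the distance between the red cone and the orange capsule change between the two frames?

+1.6

They were about 1.6 units apart before and 3.2 after — 1.6 units further apart.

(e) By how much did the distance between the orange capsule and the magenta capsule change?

+0.7

Before: roughly 2.4 units apart; after: 3.1. That's 0.7 units further apart.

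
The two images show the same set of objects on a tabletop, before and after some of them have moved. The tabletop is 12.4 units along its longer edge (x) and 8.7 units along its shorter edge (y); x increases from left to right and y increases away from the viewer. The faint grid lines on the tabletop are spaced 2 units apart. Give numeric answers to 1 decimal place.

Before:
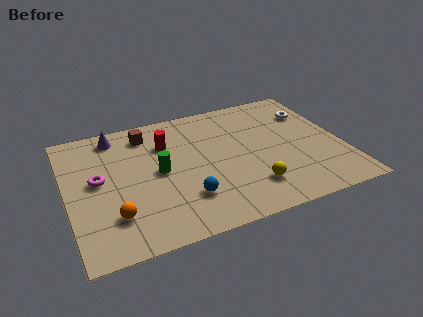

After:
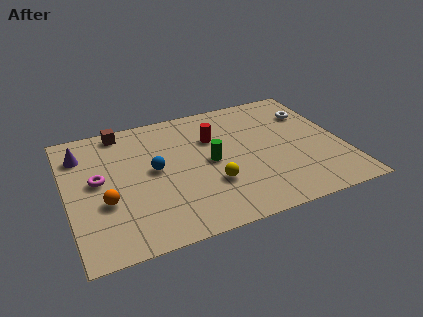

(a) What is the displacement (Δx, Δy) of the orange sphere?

(-0.3, 1.0)

From the two frames, the orange sphere sits at roughly (1.9, 2.2) before and (1.6, 3.2) after.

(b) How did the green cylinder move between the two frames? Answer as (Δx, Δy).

(2.3, -0.1)

From the two frames, the green cylinder sits at roughly (4.1, 4.4) before and (6.4, 4.3) after.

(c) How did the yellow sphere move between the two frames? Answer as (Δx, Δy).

(-1.7, 0.8)

From the two frames, the yellow sphere sits at roughly (8.0, 2.0) before and (6.3, 2.8) after.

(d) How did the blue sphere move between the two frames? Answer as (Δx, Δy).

(-1.2, 2.3)

The blue sphere started near (5.1, 2.3) and ended near (3.9, 4.6).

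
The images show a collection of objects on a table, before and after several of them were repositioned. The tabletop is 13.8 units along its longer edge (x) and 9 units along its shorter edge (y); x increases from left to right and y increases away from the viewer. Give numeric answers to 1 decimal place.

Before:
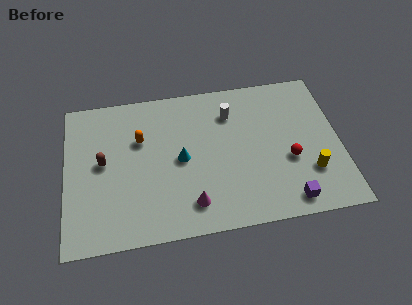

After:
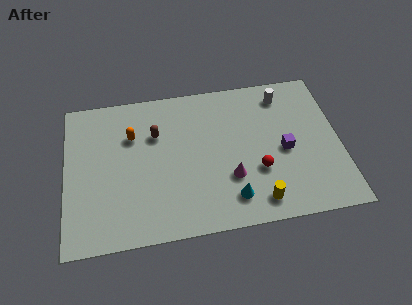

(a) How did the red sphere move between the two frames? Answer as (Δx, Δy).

(-1.6, -0.4)

From the two frames, the red sphere sits at roughly (11.2, 3.5) before and (9.6, 3.1) after.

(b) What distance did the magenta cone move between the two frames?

2.3

From (6.2, 1.7) to (8.2, 2.9), the magenta cone covered √(2.0² + 1.2²) ≈ 2.3 units.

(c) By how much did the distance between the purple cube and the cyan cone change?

-2.5

Before: roughly 6.2 units apart; after: 3.7. That's 2.5 units closer together.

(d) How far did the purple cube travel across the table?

3.0

The purple cube was near (11.0, 1.1) before and (11.0, 4.1) after, so it travelled √(0.0² + 3.0²) ≈ 3.0 units.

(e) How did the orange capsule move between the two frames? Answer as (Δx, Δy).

(-0.4, 0.3)

The orange capsule started near (3.8, 5.9) and ended near (3.4, 6.2).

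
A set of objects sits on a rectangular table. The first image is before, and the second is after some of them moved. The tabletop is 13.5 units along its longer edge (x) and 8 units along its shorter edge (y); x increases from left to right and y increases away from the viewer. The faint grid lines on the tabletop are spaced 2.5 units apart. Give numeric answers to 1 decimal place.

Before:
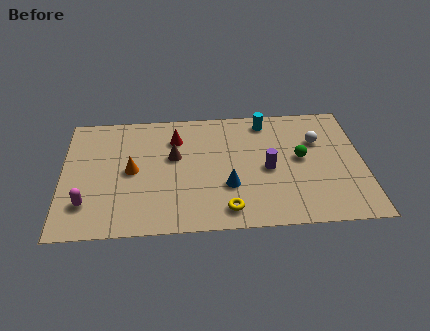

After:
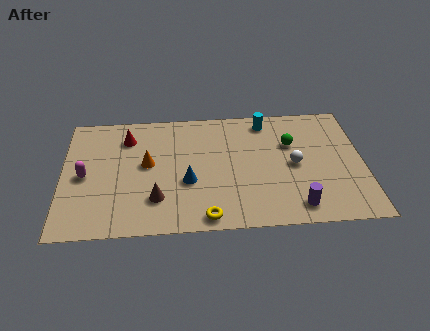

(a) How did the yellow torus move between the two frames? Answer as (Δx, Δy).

(-0.9, -0.4)

From the two frames, the yellow torus sits at roughly (7.3, 1.2) before and (6.4, 0.8) after.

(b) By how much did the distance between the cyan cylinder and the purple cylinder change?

+2.6

The distance was about 3.2 in the first image and 5.8 in the second, so they moved 2.6 units further apart.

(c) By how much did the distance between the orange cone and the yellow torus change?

-0.6

They were about 5.0 units apart before and 4.4 after — 0.6 units closer together.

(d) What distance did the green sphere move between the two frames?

1.1

The green sphere was near (10.7, 4.3) before and (10.3, 5.3) after, so it travelled √(0.4² + 1.0²) ≈ 1.1 units.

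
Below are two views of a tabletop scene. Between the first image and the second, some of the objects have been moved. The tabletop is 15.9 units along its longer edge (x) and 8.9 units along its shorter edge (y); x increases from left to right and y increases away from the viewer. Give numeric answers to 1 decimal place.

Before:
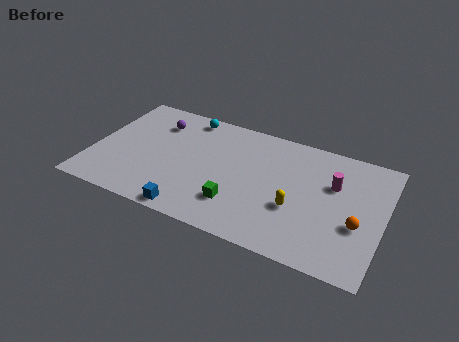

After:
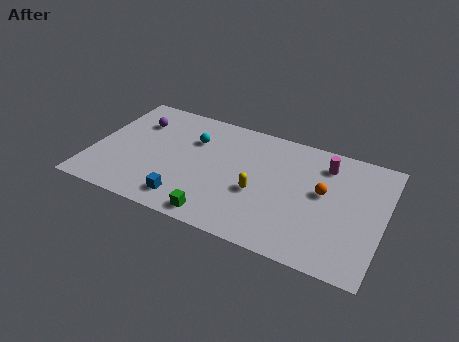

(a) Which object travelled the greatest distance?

the orange sphere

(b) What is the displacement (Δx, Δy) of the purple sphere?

(-1.1, -0.3)

The purple sphere was at about (3.2, 6.8) and moved to about (2.1, 6.5).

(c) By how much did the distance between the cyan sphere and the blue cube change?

-2.5

They were about 7.2 units apart before and 4.7 after — 2.5 units closer together.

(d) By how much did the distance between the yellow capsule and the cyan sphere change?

-3.3

They were about 8.0 units apart before and 4.7 after — 3.3 units closer together.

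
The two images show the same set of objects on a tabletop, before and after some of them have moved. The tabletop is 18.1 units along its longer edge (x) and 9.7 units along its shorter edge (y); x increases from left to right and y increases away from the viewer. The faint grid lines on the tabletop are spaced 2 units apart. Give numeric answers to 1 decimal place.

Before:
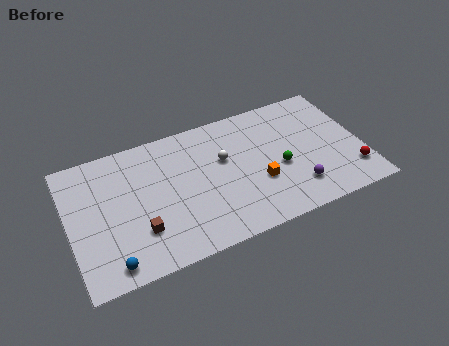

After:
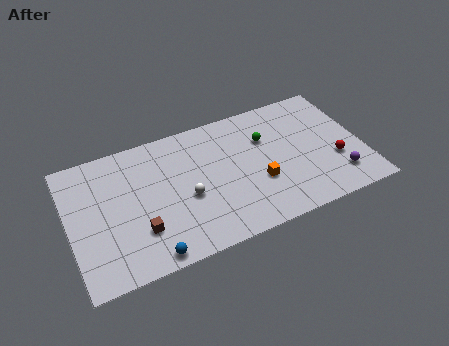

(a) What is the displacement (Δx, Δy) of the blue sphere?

(2.3, -0.3)

The blue sphere started near (2.2, 1.2) and ended near (4.5, 0.9).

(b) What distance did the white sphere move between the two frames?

3.1

The white sphere moved from about (9.6, 6.0) to (7.1, 4.1), a distance of √(2.5² + 1.9²) ≈ 3.1.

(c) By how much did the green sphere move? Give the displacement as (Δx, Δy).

(-0.6, 2.5)

The green sphere started near (12.9, 4.1) and ended near (12.3, 6.6).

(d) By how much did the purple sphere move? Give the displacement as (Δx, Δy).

(2.6, -0.1)

The purple sphere started near (13.7, 2.2) and ended near (16.3, 2.1).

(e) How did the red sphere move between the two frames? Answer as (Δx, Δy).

(-0.9, 1.2)

The red sphere was at about (17.2, 2.2) and moved to about (16.3, 3.4).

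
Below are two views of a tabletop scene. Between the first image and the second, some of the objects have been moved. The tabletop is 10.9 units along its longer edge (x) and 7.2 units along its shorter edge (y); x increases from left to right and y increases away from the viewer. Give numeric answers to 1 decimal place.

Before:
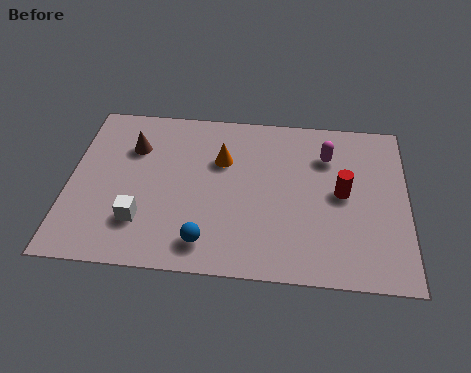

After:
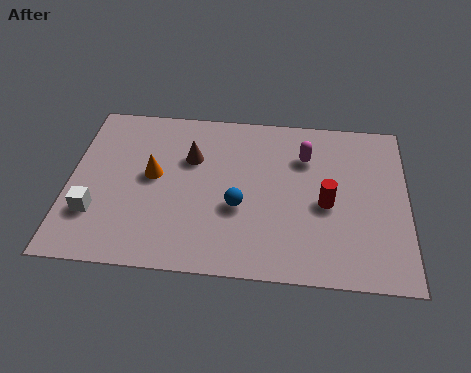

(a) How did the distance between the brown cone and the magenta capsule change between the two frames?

-2.6

Before: roughly 6.3 units apart; after: 3.7. That's 2.6 units closer together.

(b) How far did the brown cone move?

1.9

The brown cone moved from about (2.0, 5.1) to (3.9, 4.8), a distance of √(1.9² + 0.3²) ≈ 1.9.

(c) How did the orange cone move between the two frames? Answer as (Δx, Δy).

(-2.2, -0.9)

The orange cone was at about (4.9, 4.8) and moved to about (2.7, 3.9).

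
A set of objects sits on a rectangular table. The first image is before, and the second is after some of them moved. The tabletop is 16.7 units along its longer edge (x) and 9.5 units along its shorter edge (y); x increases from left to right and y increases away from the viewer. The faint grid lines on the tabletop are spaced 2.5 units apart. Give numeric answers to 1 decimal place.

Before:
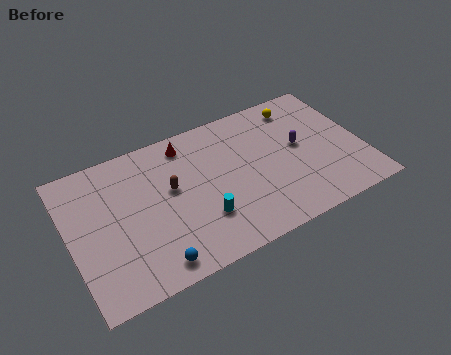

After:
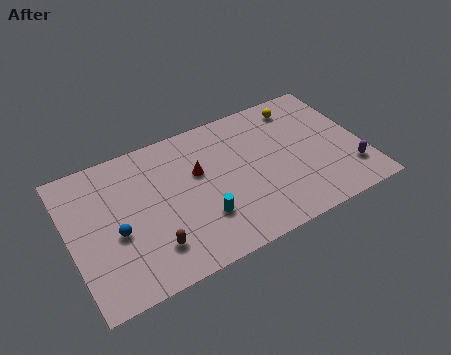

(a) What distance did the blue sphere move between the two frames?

3.3

From (4.2, 1.2) to (2.5, 4.0), the blue sphere covered √(1.7² + 2.8²) ≈ 3.3 units.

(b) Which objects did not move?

the yellow sphere and the cyan cylinder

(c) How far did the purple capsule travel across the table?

3.8

From (13.2, 5.2) to (15.7, 2.3), the purple capsule covered √(2.5² + 2.9²) ≈ 3.8 units.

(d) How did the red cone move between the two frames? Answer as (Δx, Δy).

(0.4, -2.2)

From the two frames, the red cone sits at roughly (7.0, 8.1) before and (7.4, 5.9) after.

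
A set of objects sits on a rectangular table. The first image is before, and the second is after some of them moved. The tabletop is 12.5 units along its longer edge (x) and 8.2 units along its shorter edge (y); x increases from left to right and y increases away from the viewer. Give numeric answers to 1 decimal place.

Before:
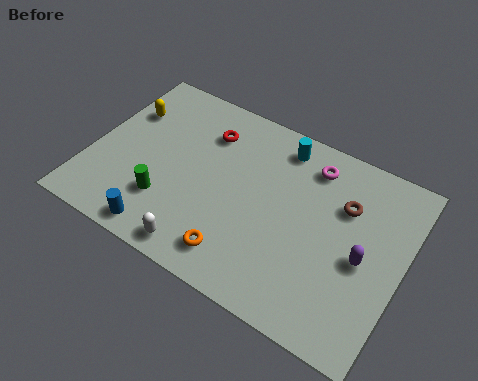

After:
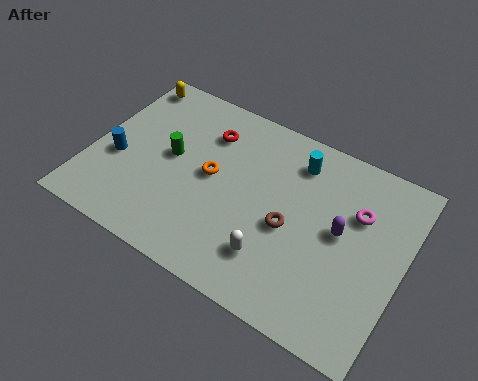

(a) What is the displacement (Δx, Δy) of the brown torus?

(-1.9, -2.0)

The brown torus was at about (10.0, 5.6) and moved to about (8.1, 3.6).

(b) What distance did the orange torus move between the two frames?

3.3

From (6.4, 1.4) to (4.8, 4.3), the orange torus covered √(1.6² + 2.9²) ≈ 3.3 units.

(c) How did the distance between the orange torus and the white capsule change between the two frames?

+2.2

Before: roughly 1.5 units apart; after: 3.7. That's 2.2 units further apart.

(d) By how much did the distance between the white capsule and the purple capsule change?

-3.3

The distance was about 6.6 in the first image and 3.3 in the second, so they moved 3.3 units closer together.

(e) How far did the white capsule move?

2.9

The white capsule was near (5.0, 0.9) before and (7.7, 2.0) after, so it travelled √(2.7² + 1.1²) ≈ 2.9 units.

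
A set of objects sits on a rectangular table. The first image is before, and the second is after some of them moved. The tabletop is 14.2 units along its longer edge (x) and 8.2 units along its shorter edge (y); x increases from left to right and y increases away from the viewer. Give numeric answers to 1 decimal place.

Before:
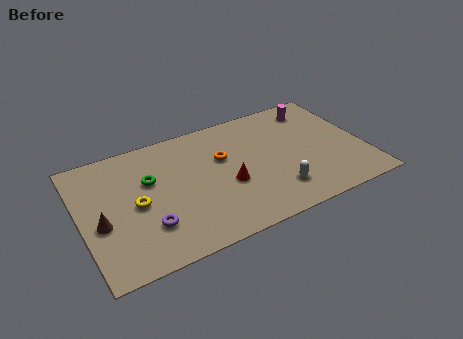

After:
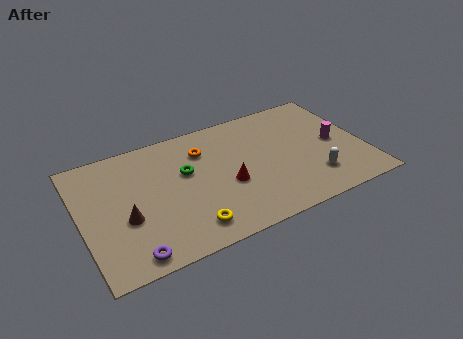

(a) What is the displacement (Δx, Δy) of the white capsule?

(1.9, 0.1)

The white capsule started near (9.5, 1.9) and ended near (11.4, 2.0).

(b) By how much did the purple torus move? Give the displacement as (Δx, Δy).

(-1.0, -1.4)

The purple torus was at about (3.1, 2.3) and moved to about (2.1, 0.9).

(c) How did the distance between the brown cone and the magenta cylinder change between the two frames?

-1.1

They were about 11.8 units apart before and 10.7 after — 1.1 units closer together.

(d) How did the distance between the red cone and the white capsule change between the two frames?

+1.7

The distance was about 2.7 in the first image and 4.4 in the second, so they moved 1.7 units further apart.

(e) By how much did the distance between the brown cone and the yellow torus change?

+1.5

The distance was about 1.9 in the first image and 3.4 in the second, so they moved 1.5 units further apart.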